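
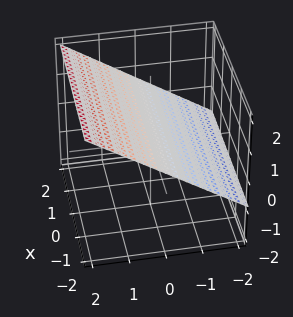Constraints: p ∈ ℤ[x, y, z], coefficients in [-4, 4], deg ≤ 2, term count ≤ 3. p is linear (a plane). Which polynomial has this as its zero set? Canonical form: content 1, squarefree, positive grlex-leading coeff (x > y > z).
2*y - 3*z + 2

First, deg p = 1.
Next, checking where it meets the axes: one y-axis crossing is at y = -1; it misses every integer gridline on the x-axis.
Finally, assembling these constraints gives the stated polynomial.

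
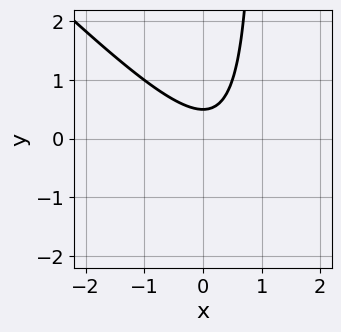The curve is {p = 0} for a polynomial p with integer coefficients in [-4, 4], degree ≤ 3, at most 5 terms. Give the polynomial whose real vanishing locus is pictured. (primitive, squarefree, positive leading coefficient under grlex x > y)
2*x^2 + 2*x*y - x - 2*y + 1

deg p = 2.
Observable constraints: the curve avoids every integer x-axis point in the box.
Assembling these constraints gives the stated polynomial.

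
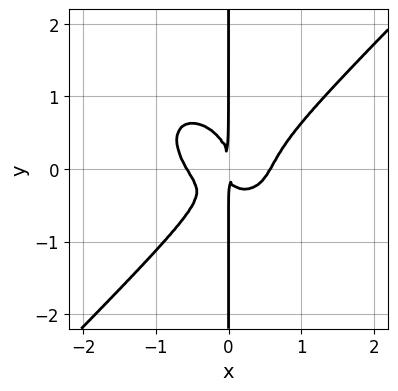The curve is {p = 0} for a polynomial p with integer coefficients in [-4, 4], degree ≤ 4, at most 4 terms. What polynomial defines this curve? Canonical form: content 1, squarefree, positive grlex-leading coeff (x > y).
3*x^4 - 3*x*y^3 - 2*x^2*y - x^2

deg p = 4. No degree-3 curve has this shape.
From the axis intercepts and sections: the visible y-axis segment lies entirely on the curve.
Matching integer coefficients to the picture gives p.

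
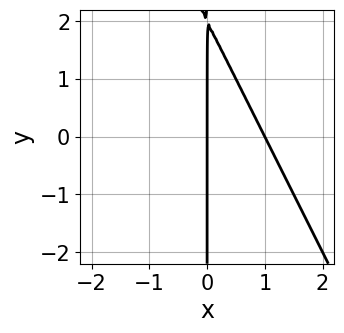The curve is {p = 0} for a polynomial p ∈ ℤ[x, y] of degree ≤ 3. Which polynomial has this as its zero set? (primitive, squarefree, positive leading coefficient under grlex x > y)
2*x^2 + x*y - 2*x

deg p = 2. A generic line meets the curve in up to 2 points.
From the axis intercepts and sections: the x-axis gridline crossings are at x ∈ {0, 1}; every point of the y-axis in the box is on the curve.
Together with the visible shape, these determine p as stated.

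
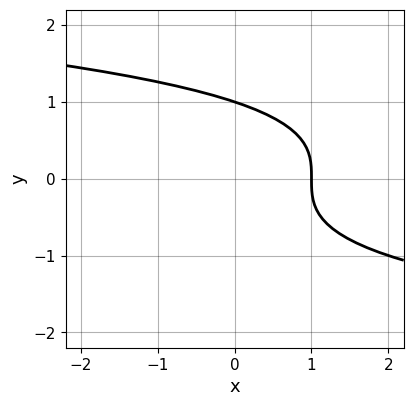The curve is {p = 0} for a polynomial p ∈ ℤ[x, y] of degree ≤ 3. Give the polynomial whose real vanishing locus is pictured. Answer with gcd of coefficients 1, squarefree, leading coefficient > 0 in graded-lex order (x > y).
(a) Degree: the shape is more complex than any degree-2 curve, so deg p = 3.
(b) Observable constraints: it meets the y-axis at y = 1 (among the integer gridlines); it crosses the x-axis at the gridline x = 1.
(c) Putting this together gives p.

y^3 + x - 1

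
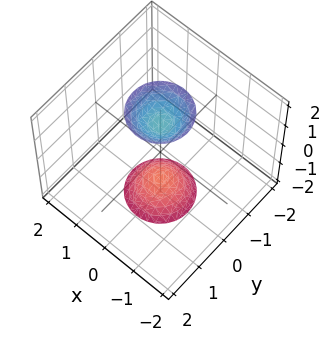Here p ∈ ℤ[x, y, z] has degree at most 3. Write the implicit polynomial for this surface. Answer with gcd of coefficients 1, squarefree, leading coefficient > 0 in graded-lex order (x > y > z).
3*x^2 + 3*y^2 - z^2 + 2

1. The picture has 2 separate pieces.
2. deg p = 2.
3. Symmetries: it's symmetric under z → −z, forcing even powers of z; rotational symmetry about the z-axis ⇒ p depends on x, y only through x² + y².
4. Checking where it meets the axes: it misses every integer gridline on the y-axis; the surface avoids every integer x-axis point in the box; a circular section at z = 2 has radius between 0 and 1.
5. The integer polynomial consistent with all of this is the stated p.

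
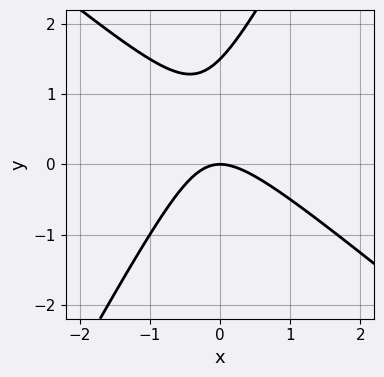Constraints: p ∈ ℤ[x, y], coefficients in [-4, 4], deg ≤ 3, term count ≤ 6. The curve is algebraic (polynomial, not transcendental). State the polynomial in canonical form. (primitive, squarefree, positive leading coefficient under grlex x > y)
First, deg p = 2. The shape is more complex than any degree-1 curve.
Next, observable constraints: it meets the y-axis at y = 0 (among the integer gridlines); one x-axis crossing is at x = 0.
Finally, these observations pin down the coefficients.

3*x^2 + 2*x*y - 2*y^2 + 3*y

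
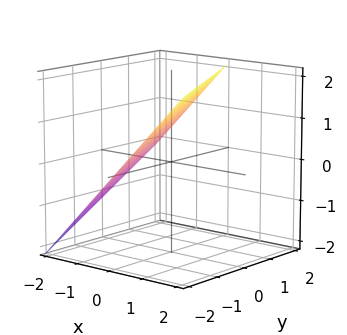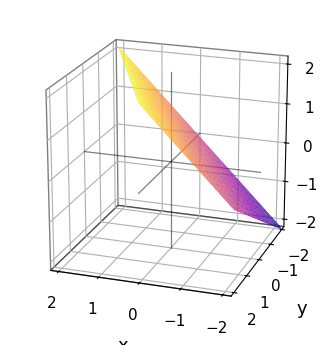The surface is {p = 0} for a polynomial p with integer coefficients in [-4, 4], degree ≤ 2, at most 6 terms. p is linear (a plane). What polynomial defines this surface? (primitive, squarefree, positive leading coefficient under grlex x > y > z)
2*x + y - 2*z + 2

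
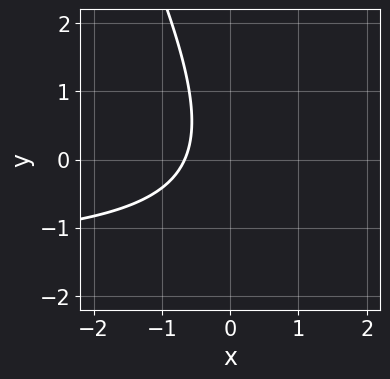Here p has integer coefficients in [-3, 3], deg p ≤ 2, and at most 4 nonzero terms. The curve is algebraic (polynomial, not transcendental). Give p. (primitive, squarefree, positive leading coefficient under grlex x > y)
2*x*y + y^2 + 3*x + 2

First, deg p = 2.
Then, checking where it meets the axes: no y-intercept at any integer in the box.
Finally, putting this together gives p.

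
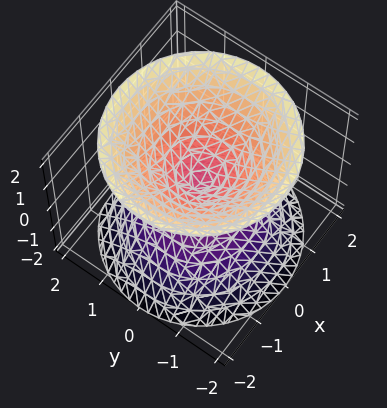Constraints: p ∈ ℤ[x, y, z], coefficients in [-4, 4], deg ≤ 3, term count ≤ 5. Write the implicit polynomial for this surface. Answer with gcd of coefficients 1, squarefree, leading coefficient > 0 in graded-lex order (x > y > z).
(a) I count 2 distinct pieces. Treating them together as one polynomial.
(b) Degree: a double cone through the origin; a quadric, so deg p = 2.
(c) Symmetries: it's symmetric under z → −z, forcing even powers of z; every cross-section ⟂ z is a circle, so x, y appear only via x² + y².
(d) Reading off the gridlines: a circular section at z = 1 has radius exactly 1; it crosses the y-axis at the gridline y = 0; one x-axis crossing is at x = 0; one z-axis crossing is at z = 0.
(e) Solving for integer coefficients yields p as stated.

x^2 + y^2 - z^2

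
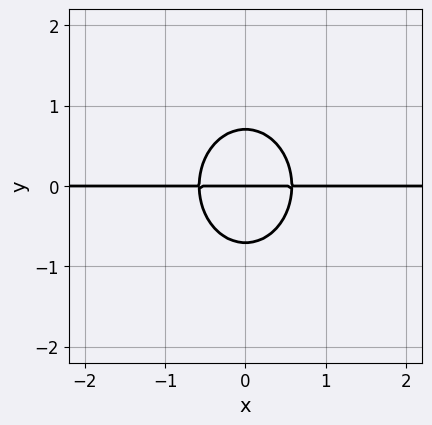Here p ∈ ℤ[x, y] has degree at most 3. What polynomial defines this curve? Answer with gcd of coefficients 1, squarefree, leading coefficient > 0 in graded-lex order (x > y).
3*x^2*y + 2*y^3 - y

1. Degree: the shape is more complex than any degree-2 curve, so deg p = 3.
2. Symmetries: the x ↦ −x reflection is a symmetry, so x appears only in even powers.
3. Against the integer gridlines: it meets the y-axis at y = 0 (among the integer gridlines); the visible x-axis segment lies entirely on the curve.
4. Fitting integer coefficients to these (and the overall shape) gives p.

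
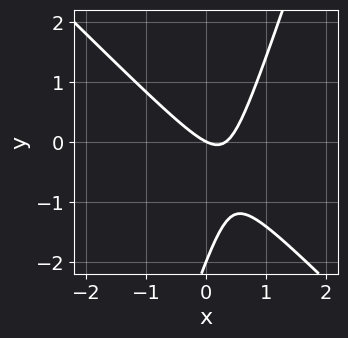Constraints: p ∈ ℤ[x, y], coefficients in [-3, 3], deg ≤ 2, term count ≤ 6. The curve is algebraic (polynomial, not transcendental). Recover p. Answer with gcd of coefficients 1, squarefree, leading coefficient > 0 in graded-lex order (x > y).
1. Degree: the shape is more complex than any degree-1 curve, so deg p = 2.
2. Observable constraints: the y-axis gridline crossings are at y ∈ {-2, 0}; it crosses the x-axis at the gridline x = 0.
3. The integer polynomial consistent with all of this is the stated p.

3*x^2 + 2*x*y - y^2 - x - 2*y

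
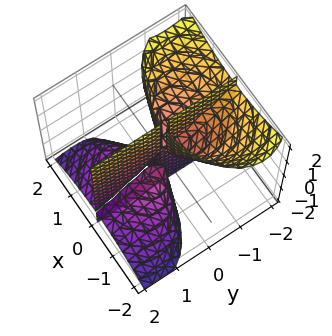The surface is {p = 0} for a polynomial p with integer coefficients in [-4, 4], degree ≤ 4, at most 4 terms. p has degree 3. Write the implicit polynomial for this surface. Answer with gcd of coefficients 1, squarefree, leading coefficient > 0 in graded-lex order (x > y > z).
x^3 + 2*x*y^2 + 3*x*y*z

The picture has 3 separate pieces.
The degree is 3 — the shape is more complex than any degree-2 surface.
Observable constraints: every point of the z-axis in the box is on the surface; every point of the y-axis in the box is on the surface; one x-axis crossing is at x = 0.
Together with the visible shape, these determine p as stated.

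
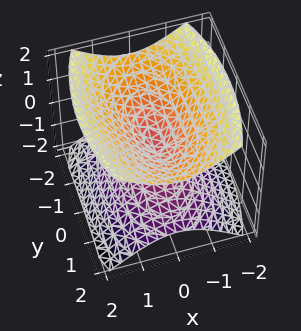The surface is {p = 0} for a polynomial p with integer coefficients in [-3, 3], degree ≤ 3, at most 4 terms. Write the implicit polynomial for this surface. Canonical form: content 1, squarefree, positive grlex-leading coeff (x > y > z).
3*x^2 + y^2 - 3*z^2

1. I count 2 distinct pieces. Treating them together as one polynomial.
2. The degree is 2 — a double cone through the origin; a quadric.
3. Symmetries: mirror symmetry x ↦ −x ⇒ only even powers of x; it's symmetric under z → −z, forcing even powers of z; it's symmetric under y → −y, forcing even powers of y.
4. From the visible intercepts: one z-axis crossing is at z = 0; it meets the y-axis at y = 0 (among the integer gridlines); one x-axis crossing is at x = 0.
5. Putting this together gives p.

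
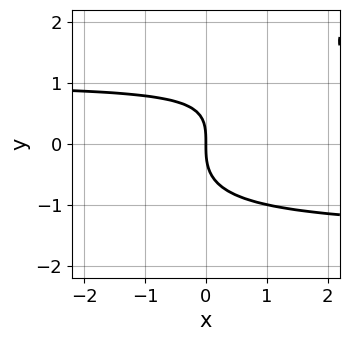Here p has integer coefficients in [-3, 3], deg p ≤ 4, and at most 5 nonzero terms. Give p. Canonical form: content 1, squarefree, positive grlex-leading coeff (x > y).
(a) Degree: no degree-2 curve has this shape, so deg p = 3.
(b) From the axis intercepts and sections: it crosses the y-axis at the gridline y = 0; one x-axis crossing is at x = 0.
(c) Fitting integer coefficients to these (and the overall shape) gives p.

2*x*y^2 - 2*y^3 + x*y - 3*x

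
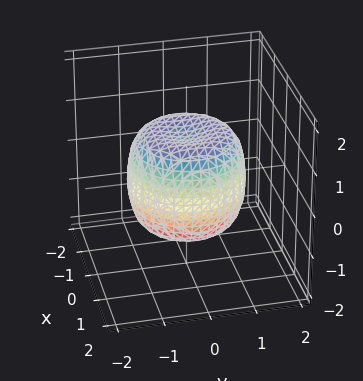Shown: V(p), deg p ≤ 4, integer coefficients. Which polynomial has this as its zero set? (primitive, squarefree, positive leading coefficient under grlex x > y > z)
Degree: the shape is more complex than any degree-3 surface, so deg p = 4.
Symmetry: the surface is invariant under rotation about z: p = q(x² + y², z).
Reading off the gridlines: a circular section at z = -1 has radius exactly 1; the z-axis gridline crossings are at z ∈ {-1, 1}.
Matching integer coefficients to the picture gives p.

x^4 + 2*x^2*y^2 + y^4 - x^2 - y^2 + z^2 - 1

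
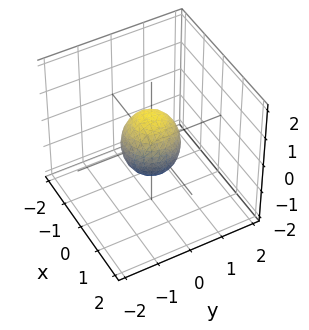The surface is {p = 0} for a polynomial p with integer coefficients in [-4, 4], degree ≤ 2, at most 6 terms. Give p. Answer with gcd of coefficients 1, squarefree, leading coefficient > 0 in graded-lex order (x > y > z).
(a) Degree: a generic line meets the surface in up to 2 points, so deg p = 2.
(b) Symmetry: every cross-section ⟂ z is a circle, so x, y appear only via x² + y².
(c) From the visible intercepts: a circular section at z = 0 has radius between 0 and 1; the z-axis gridline crossings are at z ∈ {-1, 1}.
(d) Solving for integer coefficients yields p as stated.

3*x^2 + 3*y^2 + 2*z^2 - 2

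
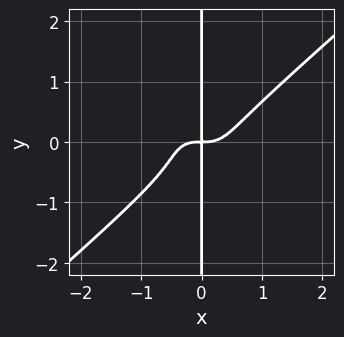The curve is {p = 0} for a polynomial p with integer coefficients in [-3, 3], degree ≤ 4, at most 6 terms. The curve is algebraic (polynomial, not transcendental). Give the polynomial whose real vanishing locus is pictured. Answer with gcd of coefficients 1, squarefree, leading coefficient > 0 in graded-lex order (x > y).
(a) deg p = 4. A generic line meets the curve in up to 4 points.
(b) Against the integer gridlines: the visible y-axis segment lies entirely on the curve.
(c) Fitting integer coefficients to these (and the overall shape) gives p.

2*x^4 - 3*x*y^3 - x*y^2 - x*y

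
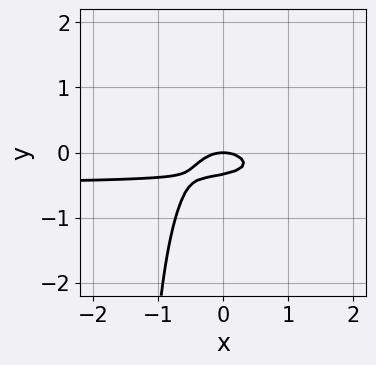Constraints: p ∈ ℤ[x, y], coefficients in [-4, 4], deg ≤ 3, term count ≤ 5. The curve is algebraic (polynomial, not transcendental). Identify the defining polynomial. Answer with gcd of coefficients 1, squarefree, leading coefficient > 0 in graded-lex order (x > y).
2*x^2*y + 2*x*y^2 + x^2 + 3*y^2 + y

The degree is 3 — the shape is more complex than any degree-2 curve.
Against the integer gridlines: it crosses the y-axis at the gridline y = 0; it crosses the x-axis at the gridline x = 0.
Putting this together gives p.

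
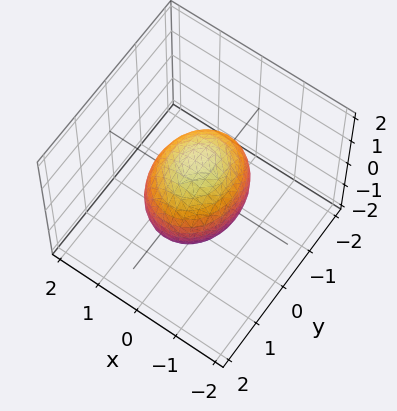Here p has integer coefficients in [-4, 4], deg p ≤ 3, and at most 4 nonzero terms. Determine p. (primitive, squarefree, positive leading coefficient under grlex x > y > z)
deg p = 2. Bounded and convex; a quadric.
Symmetries: the x ↦ −x reflection is a symmetry, so x appears only in even powers; it's symmetric under z → −z, forcing even powers of z; mirror symmetry y ↦ −y ⇒ only even powers of y.
From the axis intercepts and sections: the x-axis gridline crossings are at x ∈ {-1, 1}.
Assembling these constraints gives the stated polynomial.

3*x^2 + 2*y^2 + 2*z^2 - 3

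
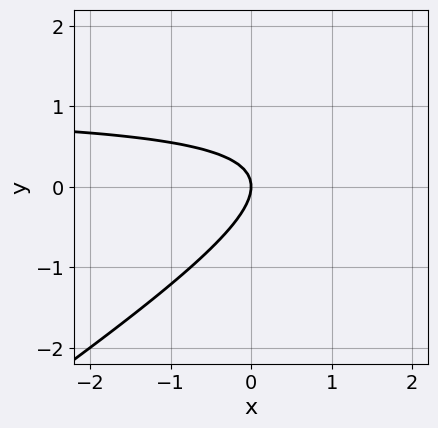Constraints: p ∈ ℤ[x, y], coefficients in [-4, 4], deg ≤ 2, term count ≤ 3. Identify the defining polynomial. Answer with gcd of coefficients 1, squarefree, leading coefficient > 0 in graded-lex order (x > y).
1. Degree: a generic line meets the curve in up to 2 points, so deg p = 2.
2. From the visible intercepts: one x-axis crossing is at x = 0; one y-axis crossing is at y = 0.
3. Together with the visible shape, these determine p as stated.

2*x*y - 3*y^2 - 2*x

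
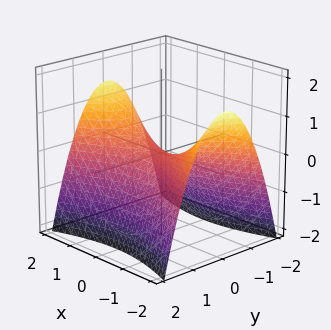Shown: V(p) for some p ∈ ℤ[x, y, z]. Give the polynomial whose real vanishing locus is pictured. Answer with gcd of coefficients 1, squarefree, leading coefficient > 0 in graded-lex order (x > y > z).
Degree: a saddle surface; a quadric, so deg p = 2.
Symmetries: the y ↦ −y reflection is a symmetry, so y appears only in even powers; it's symmetric under x → −x, forcing even powers of x.
Observable constraints: it meets the y-axis at y = 0 (among the integer gridlines); one z-axis crossing is at z = 0; one x-axis crossing is at x = 0.
The integer polynomial consistent with all of this is the stated p.

x^2 - 3*y^2 - 3*z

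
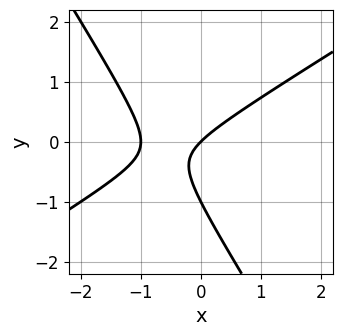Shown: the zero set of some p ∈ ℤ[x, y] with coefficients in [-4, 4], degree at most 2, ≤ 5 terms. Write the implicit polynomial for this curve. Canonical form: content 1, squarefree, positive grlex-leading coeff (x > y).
x^2 - x*y - y^2 + x - y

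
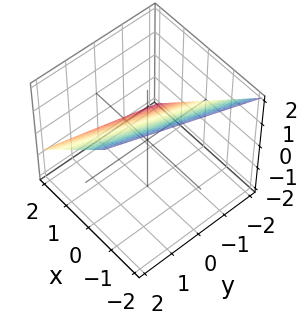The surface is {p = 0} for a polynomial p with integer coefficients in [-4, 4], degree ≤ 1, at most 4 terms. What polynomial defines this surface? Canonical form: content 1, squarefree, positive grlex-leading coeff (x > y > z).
1. The degree is 1 — the surface is flat (a plane).
2. Checking where it meets the axes: it meets the y-axis at y = -2 (among the integer gridlines).
3. Putting this together gives p.

3*x - y + 3*z - 2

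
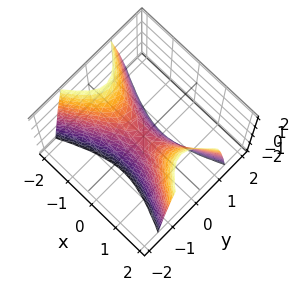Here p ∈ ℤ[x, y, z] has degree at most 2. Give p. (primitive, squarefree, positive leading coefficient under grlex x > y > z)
1. deg p = 2. A saddle surface; a quadric.
2. Symmetries: mirror symmetry x ↦ −x ⇒ only even powers of x; mirror symmetry y ↦ −y ⇒ only even powers of y.
3. From the axis intercepts and sections: it crosses the y-axis at the gridline y = 0; one x-axis crossing is at x = 0.
4. These observations pin down the coefficients.

x^2 - 3*y^2 - z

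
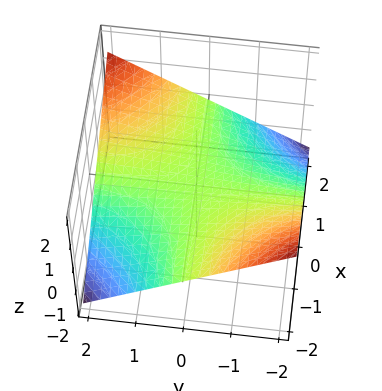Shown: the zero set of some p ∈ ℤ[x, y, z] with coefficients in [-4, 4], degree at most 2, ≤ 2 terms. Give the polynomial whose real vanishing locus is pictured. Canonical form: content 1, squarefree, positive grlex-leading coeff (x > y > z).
1. Degree: a saddle surface; a quadric, so deg p = 2.
2. Observable constraints: it meets the z-axis at z = 0 (among the integer gridlines); every point of the x-axis in the box is on the surface.
3. Fitting integer coefficients to these (and the overall shape) gives p. Check: (0, 1, 0) on the y-axis lies on the surface, and p(0, 1, 0) = 0. ✓

x*y - 3*z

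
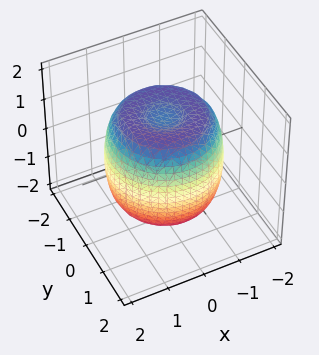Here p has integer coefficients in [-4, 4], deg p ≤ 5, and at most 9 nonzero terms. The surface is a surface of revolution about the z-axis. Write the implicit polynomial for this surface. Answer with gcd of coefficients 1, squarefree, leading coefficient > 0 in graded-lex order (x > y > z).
First, deg p = 4.
Then, symmetries: every cross-section ⟂ z is a circle, so x, y appear only via x² + y².
Then, reading off the gridlines: a circular section at z = -1 has radius between 1 and 2.
Finally, solving for integer coefficients yields p as stated.

2*x^4 + 4*x^2*y^2 + 2*y^4 - 3*x^2 - 3*y^2 + 2*z^2 - 3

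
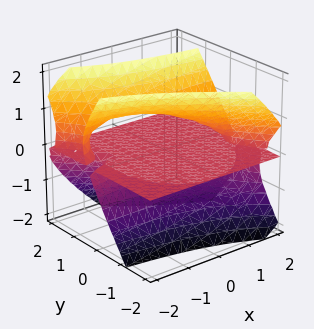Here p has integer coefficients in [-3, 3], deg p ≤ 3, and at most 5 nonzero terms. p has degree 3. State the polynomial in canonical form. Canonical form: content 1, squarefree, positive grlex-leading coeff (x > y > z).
3*x*y*z - x*z^2 + 3*y^2*z - 2*z^3 + 2*z

Degree: a generic line meets the surface in up to 3 points, so deg p = 3.
Against the integer gridlines: the visible x-axis segment lies entirely on the surface; the visible y-axis segment lies entirely on the surface; among the integer gridlines, it crosses the z-axis at z ∈ {-1, 0, 1}.
Together with the visible shape, these determine p as stated.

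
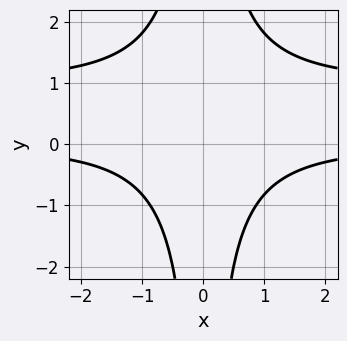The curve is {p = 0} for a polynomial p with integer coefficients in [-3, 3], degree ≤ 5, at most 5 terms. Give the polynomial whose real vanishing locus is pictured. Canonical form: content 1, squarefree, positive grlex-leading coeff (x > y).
2*x^2*y^2 - 2*x^2*y - 3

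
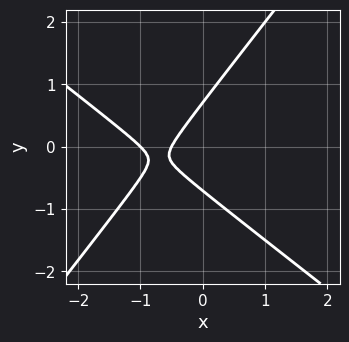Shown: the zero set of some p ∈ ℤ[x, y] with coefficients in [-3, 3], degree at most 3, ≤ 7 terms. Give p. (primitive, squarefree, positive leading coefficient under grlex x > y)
2*x^2 + x*y - 2*y^2 + 3*x + 1

First, degree: a generic line meets the curve in up to 2 points, so deg p = 2.
Next, from the visible intercepts: one x-axis crossing is at x = -1.
Finally, matching integer coefficients to the picture gives p.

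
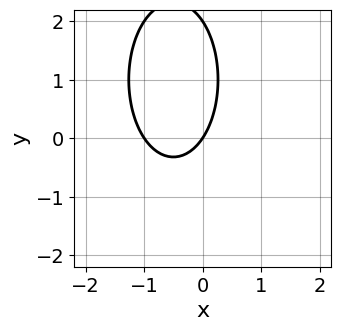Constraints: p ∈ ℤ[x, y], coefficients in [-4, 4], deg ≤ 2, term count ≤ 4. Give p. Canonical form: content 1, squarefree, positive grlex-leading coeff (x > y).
1. Degree: a generic line meets the curve in up to 2 points, so deg p = 2.
2. Against the integer gridlines: among the integer gridlines, it crosses the y-axis at y ∈ {0, 2}; the x-axis gridline crossings are at x ∈ {-1, 0}.
3. Solving for integer coefficients yields p as stated.

3*x^2 + y^2 + 3*x - 2*y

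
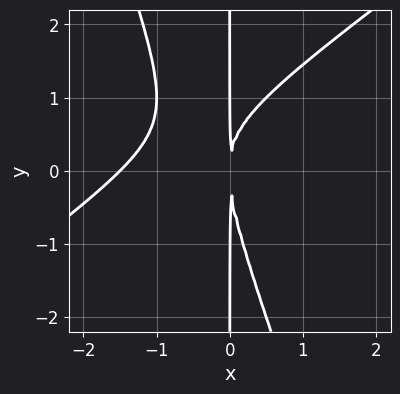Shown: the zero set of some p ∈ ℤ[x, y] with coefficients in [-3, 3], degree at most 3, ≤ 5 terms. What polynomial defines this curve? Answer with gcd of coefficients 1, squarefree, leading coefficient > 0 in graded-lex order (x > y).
2*x^3 - 2*x^2*y - x*y^2 + 3*x^2

1. deg p = 3.
2. From the visible intercepts: the visible y-axis segment lies entirely on the curve.
3. These observations pin down the coefficients.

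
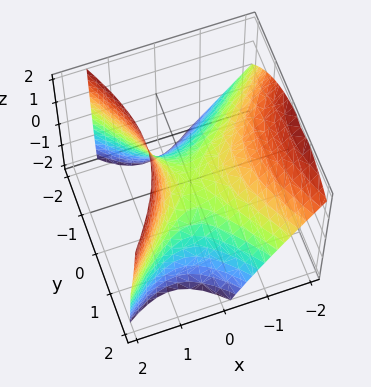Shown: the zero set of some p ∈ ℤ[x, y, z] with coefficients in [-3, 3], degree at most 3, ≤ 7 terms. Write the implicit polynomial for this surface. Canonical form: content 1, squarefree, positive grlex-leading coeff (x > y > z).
3*x^2 - x*y + 2*x*z - 2*y^2 - 3*z

First, degree: a generic line meets the surface in up to 2 points, so deg p = 2.
Next, observable constraints: it crosses the z-axis at the gridline z = 0; one x-axis crossing is at x = 0; it meets the y-axis at y = 0 (among the integer gridlines).
Finally, together with the visible shape, these determine p as stated.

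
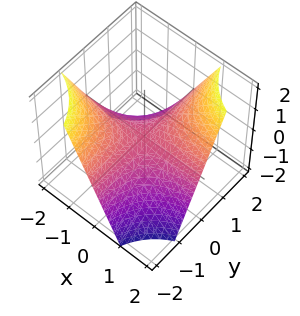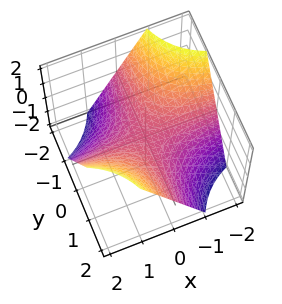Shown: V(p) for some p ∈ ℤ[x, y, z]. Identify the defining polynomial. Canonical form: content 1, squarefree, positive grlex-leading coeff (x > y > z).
First, degree: a hyperbolic paraboloid; a quadric, so deg p = 2.
Then, reading off the gridlines: the visible x-axis segment lies entirely on the surface; every point of the y-axis in the box is on the surface; one z-axis crossing is at z = 0.
Finally, putting this together gives p.

x*y - z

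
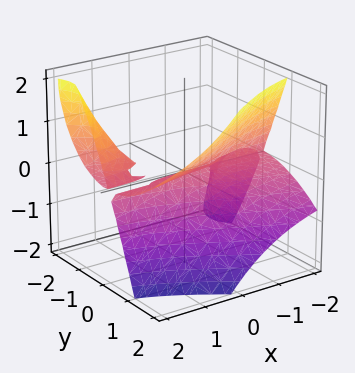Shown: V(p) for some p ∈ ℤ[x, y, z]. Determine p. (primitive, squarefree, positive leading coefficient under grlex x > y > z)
The picture has 3 separate pieces. Treating them together as one polynomial.
Degree: no degree-2 surface has this shape, so deg p = 3.
Checking where it meets the axes: it crosses the z-axis at the gridline z = 0; every point of the x-axis in the box is on the surface.
Putting this together gives p.

2*x*y*z - y^3 + 2*z^2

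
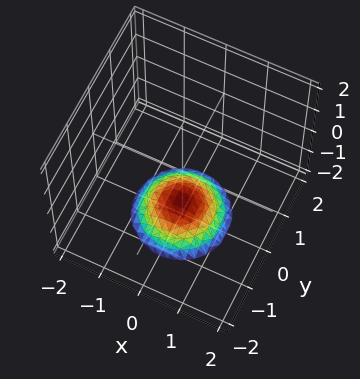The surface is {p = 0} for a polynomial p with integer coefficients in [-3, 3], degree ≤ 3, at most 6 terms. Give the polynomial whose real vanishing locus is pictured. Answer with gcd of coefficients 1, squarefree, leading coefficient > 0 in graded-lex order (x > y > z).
1. The degree is 2 — a generic line meets the surface in up to 2 points.
2. Symmetry: the z-axis is an axis of rotation, so x and y enter only as x² + y².
3. From the axis intercepts and sections: the surface avoids every integer x-axis point in the box; it misses every integer gridline on the y-axis; a circular section at z = -2 has radius exactly 1.
4. Solving for integer coefficients yields p as stated.

x^2 + y^2 + 2*z + 3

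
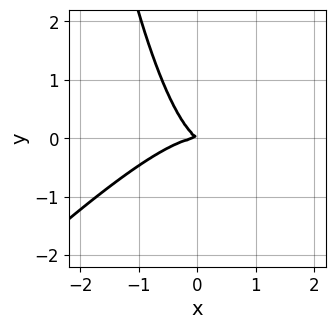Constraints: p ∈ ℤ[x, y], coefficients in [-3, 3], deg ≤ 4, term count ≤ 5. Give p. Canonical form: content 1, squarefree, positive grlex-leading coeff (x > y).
(a) The degree is 3 — a generic line meets the curve in up to 3 points.
(b) From the axis intercepts and sections: it meets the x-axis at x = 0 (among the integer gridlines); it meets the y-axis at y = 0 (among the integer gridlines).
(c) Assembling these constraints gives the stated polynomial.

3*x^3 - 3*x^2*y + 2*x*y + 3*y^2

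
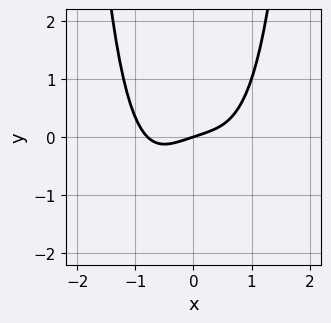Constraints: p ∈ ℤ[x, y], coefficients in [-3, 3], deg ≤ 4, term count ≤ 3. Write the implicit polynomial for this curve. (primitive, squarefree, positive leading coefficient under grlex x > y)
(a) deg p = 4.
(b) Reading off the gridlines: it meets the y-axis at y = 0 (among the integer gridlines); it meets the x-axis at x = 0 (among the integer gridlines).
(c) These observations pin down the coefficients.

2*x^4 + x - 3*y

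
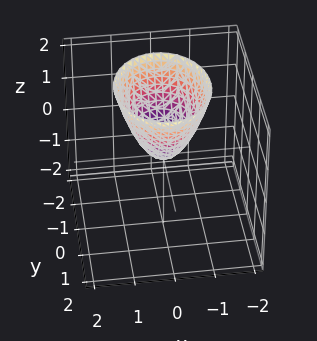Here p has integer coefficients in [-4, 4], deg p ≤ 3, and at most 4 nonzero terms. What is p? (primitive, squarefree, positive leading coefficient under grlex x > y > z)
3*x^2 + 2*y^2 - 2*z

First, the degree is 2 — a paraboloid; a quadric.
Next, symmetries: mirror symmetry y ↦ −y ⇒ only even powers of y; it's symmetric under x → −x, forcing even powers of x.
Then, from the visible intercepts: one z-axis crossing is at z = 0; one y-axis crossing is at y = 0; it meets the x-axis at x = 0 (among the integer gridlines).
Finally, these observations pin down the coefficients.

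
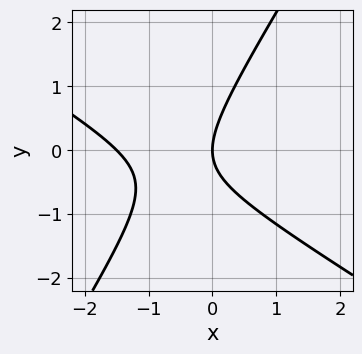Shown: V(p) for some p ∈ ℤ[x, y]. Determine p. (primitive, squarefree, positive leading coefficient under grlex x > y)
2*x^2 + 2*x*y - 2*y^2 + 3*x

First, deg p = 2.
Then, observable constraints: it meets the y-axis at y = 0 (among the integer gridlines); it crosses the x-axis at the gridline x = 0.
Finally, these observations pin down the coefficients.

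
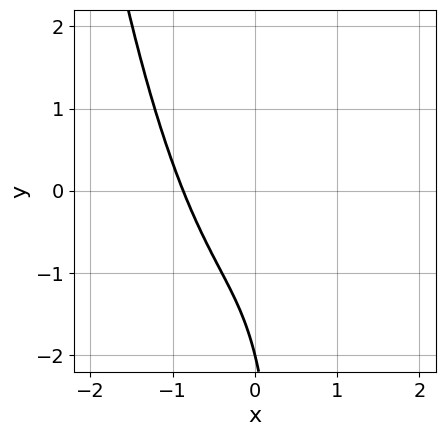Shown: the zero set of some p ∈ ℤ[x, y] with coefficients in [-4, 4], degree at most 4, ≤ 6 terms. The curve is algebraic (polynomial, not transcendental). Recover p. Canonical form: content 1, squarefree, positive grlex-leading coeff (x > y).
(a) Degree: a generic line meets the curve in up to 3 points, so deg p = 3.
(b) Against the integer gridlines: it meets the y-axis at y = -2 (among the integer gridlines).
(c) Solving for integer coefficients yields p as stated.

3*x^3 - 2*x*y + y + 2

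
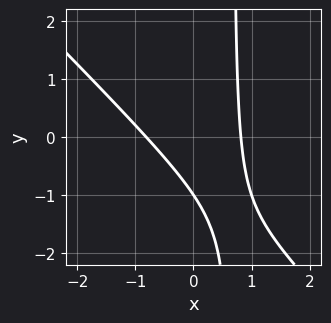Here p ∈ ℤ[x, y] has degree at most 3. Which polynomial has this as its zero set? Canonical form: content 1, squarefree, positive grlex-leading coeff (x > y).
3*x^2 + 3*x*y - 2*y - 2

The degree is 2 — no degree-1 curve has this shape.
From the visible intercepts: it crosses the y-axis at the gridline y = -1.
Assembling these constraints gives the stated polynomial.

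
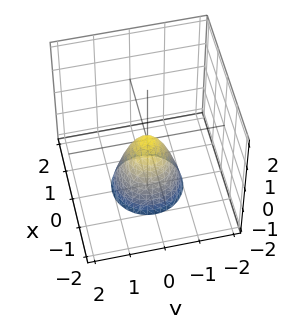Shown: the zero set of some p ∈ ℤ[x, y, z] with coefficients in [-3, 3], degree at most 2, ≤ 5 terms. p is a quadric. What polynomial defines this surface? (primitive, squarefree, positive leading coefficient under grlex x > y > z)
2*x^2 + 2*y^2 + z

First, the degree is 2 — a single bowl opening along one axis; a quadric.
Next, by symmetry, the z-axis is an axis of rotation, so x and y enter only as x² + y².
Next, from the visible intercepts: it crosses the y-axis at the gridline y = 0; one x-axis crossing is at x = 0; a circular section at z = -1 has radius between 0 and 1.
Finally, assembling these constraints gives the stated polynomial.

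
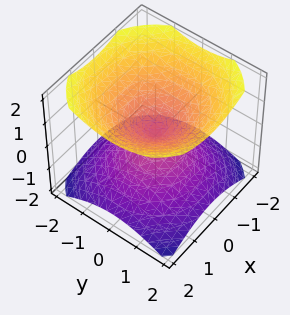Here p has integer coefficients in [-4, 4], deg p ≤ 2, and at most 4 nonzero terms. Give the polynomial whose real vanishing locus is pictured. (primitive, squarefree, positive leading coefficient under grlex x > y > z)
I count 2 distinct pieces. They look like related sheets of one shape, so recover p as a whole.
Degree: a double cone through the origin; a quadric, so deg p = 2.
Symmetries: the z ↦ −z reflection is a symmetry, so z appears only in even powers; rotational symmetry about the z-axis ⇒ p depends on x, y only through x² + y².
Observable constraints: it meets the z-axis at z = 0 (among the integer gridlines); it crosses the x-axis at the gridline x = 0; one y-axis crossing is at y = 0.
These observations pin down the coefficients.

2*x^2 + 2*y^2 - 3*z^2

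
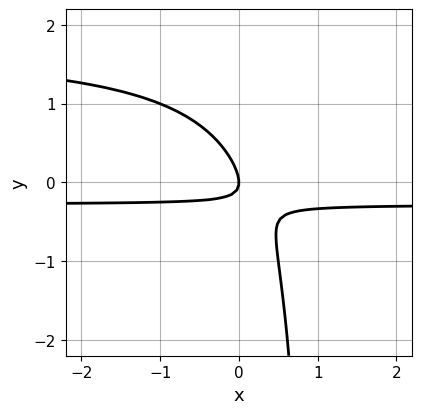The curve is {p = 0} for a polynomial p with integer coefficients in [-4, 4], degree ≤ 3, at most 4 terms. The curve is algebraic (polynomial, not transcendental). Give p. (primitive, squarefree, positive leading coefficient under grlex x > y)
2*x*y^2 - 3*x*y - 2*y^2 - x

The degree is 3 — the shape is more complex than any degree-2 curve.
Checking where it meets the axes: one x-axis crossing is at x = 0; it meets the y-axis at y = 0 (among the integer gridlines).
Putting this together gives p.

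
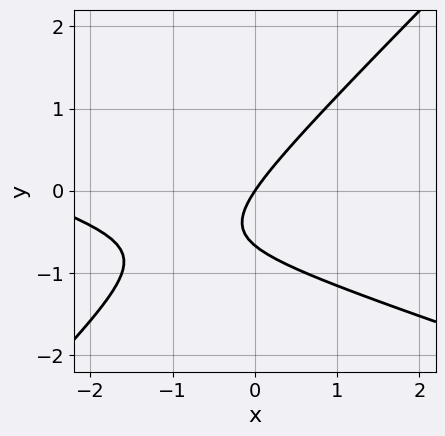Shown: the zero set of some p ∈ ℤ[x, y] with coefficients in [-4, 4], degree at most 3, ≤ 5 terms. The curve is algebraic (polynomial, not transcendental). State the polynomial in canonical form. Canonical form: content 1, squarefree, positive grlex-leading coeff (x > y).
First, degree: a generic line meets the curve in up to 2 points, so deg p = 2.
Next, observable constraints: one x-axis crossing is at x = 0; one y-axis crossing is at y = 0.
Finally, together with the visible shape, these determine p as stated.

x^2 + 2*x*y - 3*y^2 + 3*x - 2*y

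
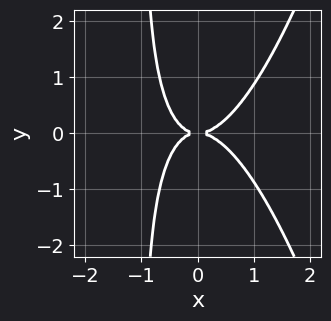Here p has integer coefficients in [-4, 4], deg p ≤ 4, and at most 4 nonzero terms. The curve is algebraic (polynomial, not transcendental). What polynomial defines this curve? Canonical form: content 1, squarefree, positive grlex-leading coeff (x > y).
3*x^4 - 2*x*y^2 - 2*y^2

1. deg p = 4. No degree-3 curve has this shape.
2. Symmetries: the y ↦ −y reflection is a symmetry, so y appears only in even powers.
3. Checking where it meets the axes: it meets the y-axis at y = 0 (among the integer gridlines); it meets the x-axis at x = 0 (among the integer gridlines).
4. Matching integer coefficients to the picture gives p.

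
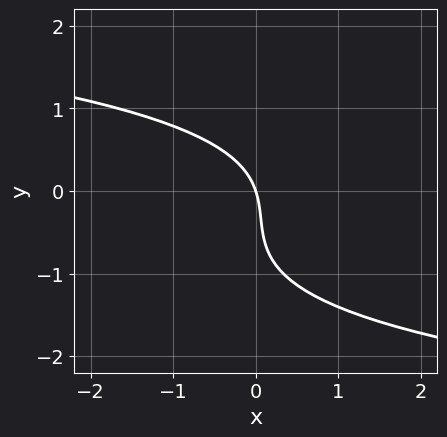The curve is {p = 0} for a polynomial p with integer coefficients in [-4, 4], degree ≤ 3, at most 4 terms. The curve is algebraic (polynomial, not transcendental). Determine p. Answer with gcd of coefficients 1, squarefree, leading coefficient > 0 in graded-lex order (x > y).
First, the degree is 3 — a generic line meets the curve in up to 3 points.
Next, checking where it meets the axes: one y-axis crossing is at y = 0; it crosses the x-axis at the gridline x = 0.
Finally, the integer polynomial consistent with all of this is the stated p.

2*y^3 + 2*y^2 + 3*x + y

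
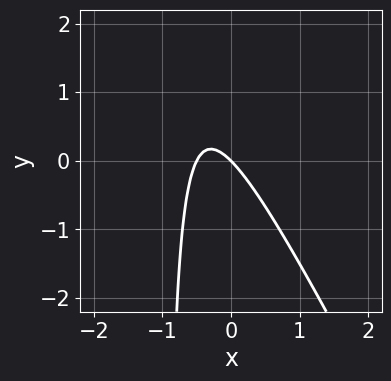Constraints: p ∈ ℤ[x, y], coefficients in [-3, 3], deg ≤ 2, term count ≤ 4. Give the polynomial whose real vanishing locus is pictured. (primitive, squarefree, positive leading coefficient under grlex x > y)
(a) Degree: the shape is more complex than any degree-1 curve, so deg p = 2.
(b) From the visible intercepts: it crosses the y-axis at the gridline y = 0; it crosses the x-axis at the gridline x = 0.
(c) Fitting integer coefficients to these (and the overall shape) gives p.

2*x^2 + x*y + x + y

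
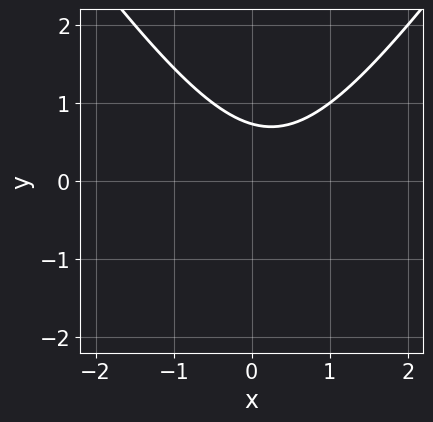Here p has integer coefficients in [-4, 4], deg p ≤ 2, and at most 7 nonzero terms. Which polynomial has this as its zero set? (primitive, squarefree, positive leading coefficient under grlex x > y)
Degree: the shape is more complex than any degree-1 curve, so deg p = 2.
From the visible intercepts: it misses every integer gridline on the x-axis.
These observations pin down the coefficients.

2*x^2 - y^2 - x - 2*y + 2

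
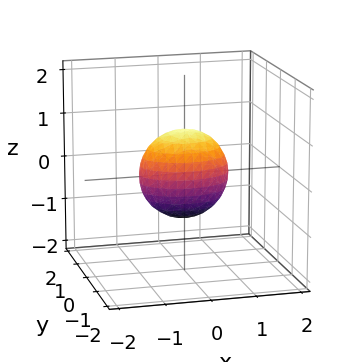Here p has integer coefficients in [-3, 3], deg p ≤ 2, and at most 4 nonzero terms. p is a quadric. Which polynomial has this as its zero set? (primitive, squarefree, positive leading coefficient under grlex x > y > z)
1. The degree is 2 — bounded and convex; a quadric.
2. Symmetries: the y ↦ −y reflection is a symmetry, so y appears only in even powers; it's symmetric under z → −z, forcing even powers of z; the x ↦ −x reflection is a symmetry, so x appears only in even powers.
3. From the visible intercepts: the x-axis gridline crossings are at x ∈ {-1, 1}; among the integer gridlines, it crosses the z-axis at z ∈ {-1, 1}.
4. Putting this together gives p.

x^2 + 2*y^2 + z^2 - 1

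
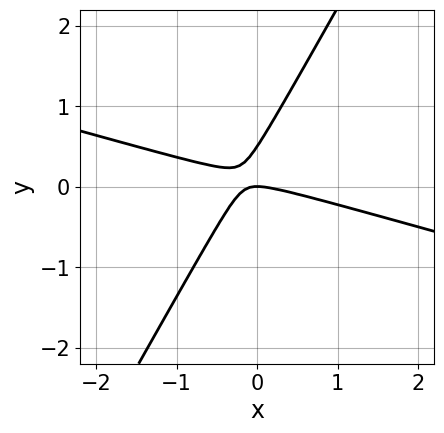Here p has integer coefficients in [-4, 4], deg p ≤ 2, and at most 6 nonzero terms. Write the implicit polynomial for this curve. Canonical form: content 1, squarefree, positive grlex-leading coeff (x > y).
x^2 + 3*x*y - 2*y^2 + y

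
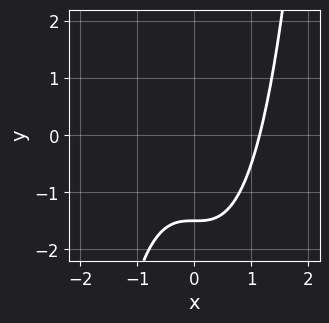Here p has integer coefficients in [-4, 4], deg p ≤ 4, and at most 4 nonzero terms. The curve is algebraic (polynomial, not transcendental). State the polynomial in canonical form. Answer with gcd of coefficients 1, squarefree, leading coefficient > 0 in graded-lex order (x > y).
2*x^3 - 2*y - 3

1. The degree is 3 — the shape is more complex than any degree-2 curve.
2. Putting this together gives p.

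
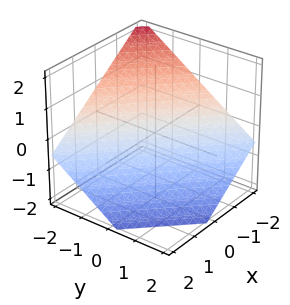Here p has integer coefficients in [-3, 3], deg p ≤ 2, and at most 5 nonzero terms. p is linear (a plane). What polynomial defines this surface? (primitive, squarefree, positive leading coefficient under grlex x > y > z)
2*x + 2*y + 3*z + 2

(a) Degree: the surface is flat (a plane), so deg p = 1.
(b) Against the integer gridlines: it meets the x-axis at x = -1 (among the integer gridlines); it meets the y-axis at y = -1 (among the integer gridlines).
(c) Together with the visible shape, these determine p as stated.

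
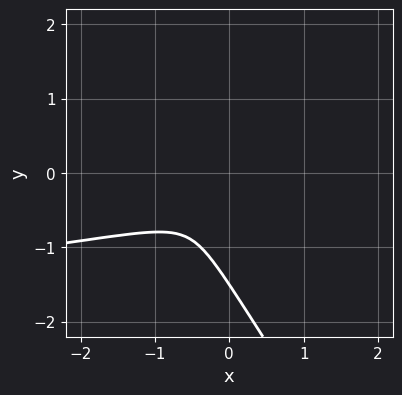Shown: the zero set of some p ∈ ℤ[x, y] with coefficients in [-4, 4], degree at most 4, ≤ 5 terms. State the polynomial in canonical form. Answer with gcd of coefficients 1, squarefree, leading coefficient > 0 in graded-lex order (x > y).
deg p = 3. A generic line meets the curve in up to 3 points.
The integer polynomial consistent with all of this is the stated p.

3*x*y^2 + 2*y^3 + x^2 + 3*y^2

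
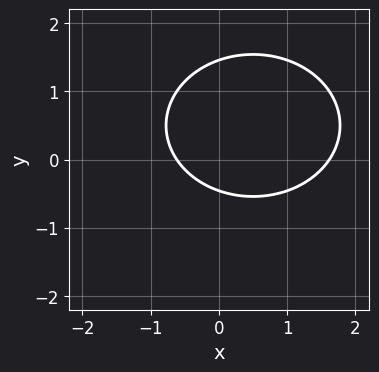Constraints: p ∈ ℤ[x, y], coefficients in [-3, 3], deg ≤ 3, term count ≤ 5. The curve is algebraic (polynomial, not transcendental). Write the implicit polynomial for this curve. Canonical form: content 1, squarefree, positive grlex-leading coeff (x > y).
2*x^2 + 3*y^2 - 2*x - 3*y - 2

The degree is 2 — the shape is more complex than any degree-1 curve.
Matching integer coefficients to the picture gives p.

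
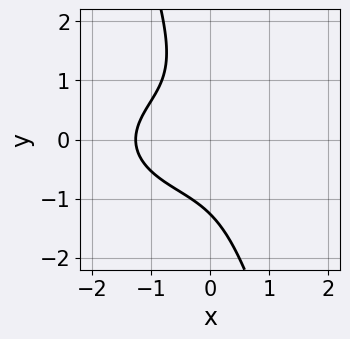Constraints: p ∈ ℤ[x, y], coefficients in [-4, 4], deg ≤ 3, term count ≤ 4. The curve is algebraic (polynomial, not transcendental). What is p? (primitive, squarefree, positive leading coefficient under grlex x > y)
x^3 + 3*x*y^2 + y^3 + 2

1. deg p = 3. No degree-2 curve has this shape.
2. Solving for integer coefficients yields p as stated.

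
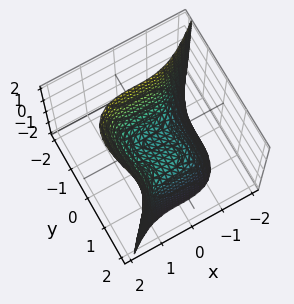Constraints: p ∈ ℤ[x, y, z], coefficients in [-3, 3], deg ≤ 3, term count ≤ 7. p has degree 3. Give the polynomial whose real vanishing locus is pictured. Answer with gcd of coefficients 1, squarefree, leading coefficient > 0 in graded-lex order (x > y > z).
2*x^3 - 2*y^3 + y^2*z + 2*y^2 - 3*z

1. Degree: the shape is more complex than any degree-2 surface, so deg p = 3.
2. Against the integer gridlines: it crosses the x-axis at the gridline x = 0; among the integer gridlines, it crosses the y-axis at y ∈ {0, 1}; one z-axis crossing is at z = 0.
3. Together with the visible shape, these determine p as stated.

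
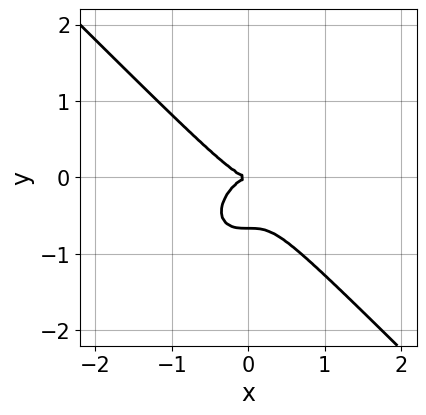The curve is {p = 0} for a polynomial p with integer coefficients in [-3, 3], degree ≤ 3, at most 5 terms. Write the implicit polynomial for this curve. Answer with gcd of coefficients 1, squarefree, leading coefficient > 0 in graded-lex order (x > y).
(a) deg p = 3.
(b) Reading off the gridlines: it meets the y-axis at y = 0 (among the integer gridlines); it meets the x-axis at x = 0 (among the integer gridlines).
(c) The integer polynomial consistent with all of this is the stated p.

3*x^3 + 3*y^3 + 2*y^2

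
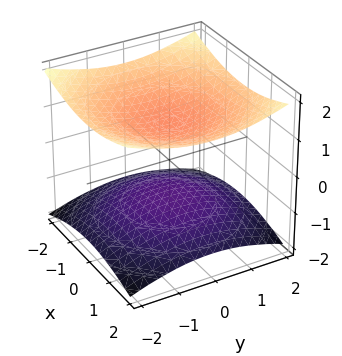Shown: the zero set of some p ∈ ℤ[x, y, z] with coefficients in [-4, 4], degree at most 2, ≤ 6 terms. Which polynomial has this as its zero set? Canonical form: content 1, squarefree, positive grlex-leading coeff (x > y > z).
(a) The picture has 2 separate pieces. Treating them together as one polynomial.
(b) The degree is 2 — two separate bowl-shaped sheets opening away from each other; a quadric.
(c) Symmetries: it's symmetric under z → −z, forcing even powers of z; the surface is invariant under rotation about z: p = q(x² + y², z).
(d) Observable constraints: no x-intercept at any integer in the box; the surface avoids every integer y-axis point in the box; among the integer gridlines, it crosses the z-axis at z ∈ {-1, 1}.
(e) Assembling these constraints gives the stated polynomial.

x^2 + y^2 - 3*z^2 + 3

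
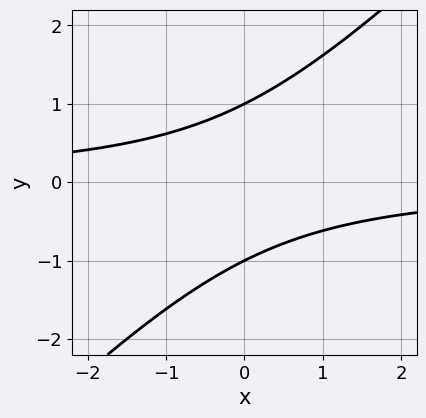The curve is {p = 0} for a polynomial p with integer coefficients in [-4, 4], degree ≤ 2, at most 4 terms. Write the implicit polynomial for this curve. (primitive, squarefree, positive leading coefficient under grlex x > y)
x*y - y^2 + 1

First, degree: a generic line meets the curve in up to 2 points, so deg p = 2.
Then, checking where it meets the axes: the y-axis gridline crossings are at y ∈ {-1, 1}; it misses every integer gridline on the x-axis.
Finally, putting this together gives p.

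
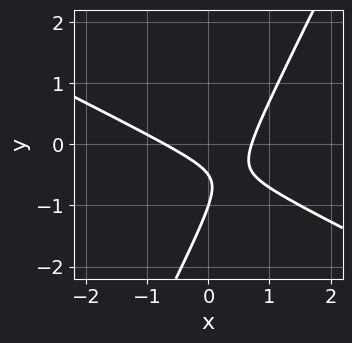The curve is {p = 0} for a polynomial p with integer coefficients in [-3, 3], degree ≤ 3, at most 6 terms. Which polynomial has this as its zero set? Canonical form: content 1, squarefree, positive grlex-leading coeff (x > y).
2*x^2 + 3*x*y - 2*y^2 - 3*y - 1

First, deg p = 2. A generic line meets the curve in up to 2 points.
Next, observable constraints: it meets the y-axis at y = -1 (among the integer gridlines).
Finally, matching integer coefficients to the picture gives p.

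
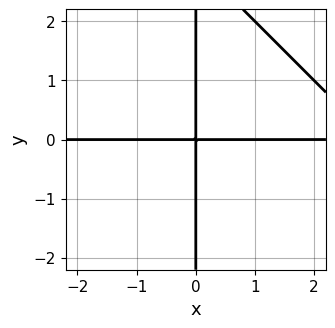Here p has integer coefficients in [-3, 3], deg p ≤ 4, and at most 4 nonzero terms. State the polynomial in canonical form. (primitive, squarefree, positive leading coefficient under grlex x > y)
x^2*y + x*y^2 - 3*x*y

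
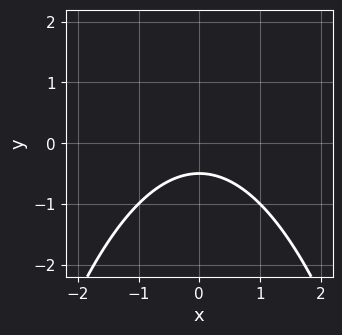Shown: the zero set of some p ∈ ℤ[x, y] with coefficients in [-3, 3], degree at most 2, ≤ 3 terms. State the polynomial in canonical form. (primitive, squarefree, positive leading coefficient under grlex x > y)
(a) deg p = 2. A generic line meets the curve in up to 2 points.
(b) Symmetries: the x ↦ −x reflection is a symmetry, so x appears only in even powers.
(c) Observable constraints: the curve avoids every integer x-axis point in the box.
(d) Solving for integer coefficients yields p as stated.

x^2 + 2*y + 1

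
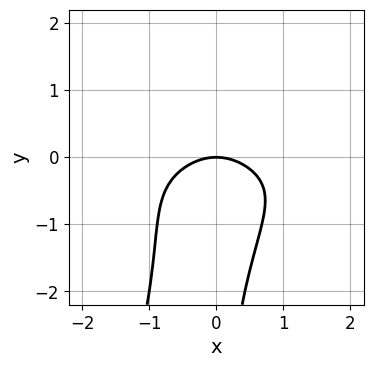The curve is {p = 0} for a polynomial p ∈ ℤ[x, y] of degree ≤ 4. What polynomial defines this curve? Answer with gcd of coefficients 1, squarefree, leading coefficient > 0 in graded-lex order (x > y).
3*x^2*y^2 - x*y^3 + 2*x^2 + 3*y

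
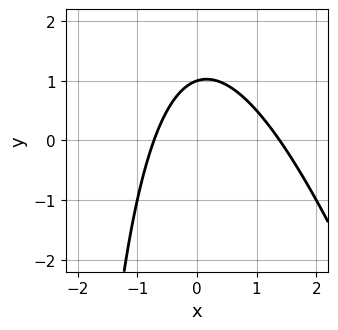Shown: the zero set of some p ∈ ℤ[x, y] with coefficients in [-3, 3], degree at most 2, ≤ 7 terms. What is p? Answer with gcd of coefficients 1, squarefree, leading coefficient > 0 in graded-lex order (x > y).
First, degree: a generic line meets the curve in up to 2 points, so deg p = 2.
Then, observable constraints: it meets the y-axis at y = 1 (among the integer gridlines).
Finally, solving for integer coefficients yields p as stated.

3*x^2 + x*y - 2*x + 3*y - 3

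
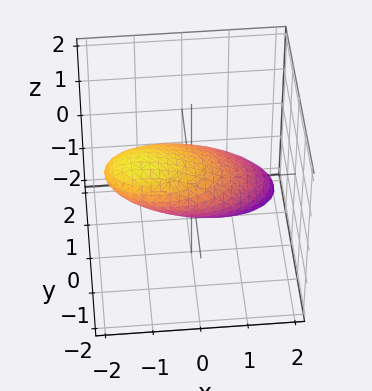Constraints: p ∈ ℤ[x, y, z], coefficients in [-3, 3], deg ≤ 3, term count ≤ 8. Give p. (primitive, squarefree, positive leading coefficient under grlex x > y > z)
x^2 + 2*x*z + 2*y^2 + 2*y*z + 3*z^2 - 2

First, deg p = 2. No degree-1 surface has this shape.
Next, against the integer gridlines: the y-axis gridline crossings are at y ∈ {-1, 1}.
Finally, these observations pin down the coefficients.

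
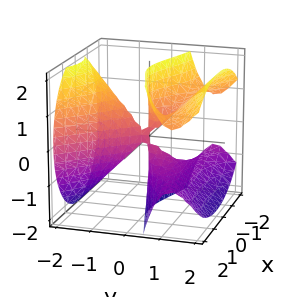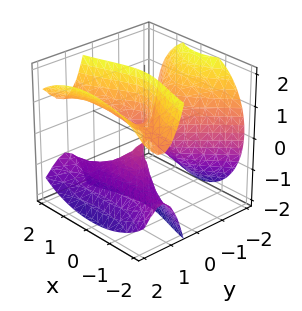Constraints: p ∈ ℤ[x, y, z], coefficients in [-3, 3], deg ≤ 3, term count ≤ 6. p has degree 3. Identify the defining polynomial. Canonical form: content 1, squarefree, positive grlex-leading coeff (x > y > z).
x^2*y - y^3 + y*z^2 - x^2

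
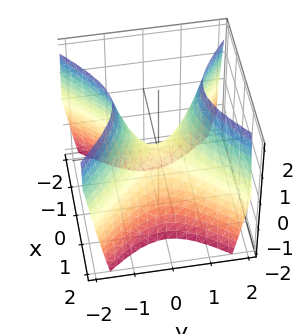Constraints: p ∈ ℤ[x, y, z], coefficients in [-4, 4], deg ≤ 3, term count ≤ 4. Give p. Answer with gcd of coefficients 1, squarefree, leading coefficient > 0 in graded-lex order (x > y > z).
First, the degree is 2 — a saddle surface; a quadric.
Then, symmetries: it's symmetric under x → −x, forcing even powers of x; the y ↦ −y reflection is a symmetry, so y appears only in even powers.
Next, checking where it meets the axes: one x-axis crossing is at x = 0; it meets the z-axis at z = 0 (among the integer gridlines).
Finally, the integer polynomial consistent with all of this is the stated p.

3*x^2 - 3*y^2 + 2*z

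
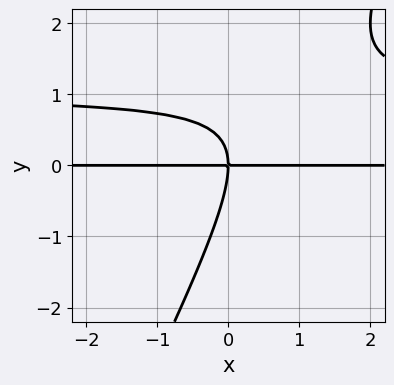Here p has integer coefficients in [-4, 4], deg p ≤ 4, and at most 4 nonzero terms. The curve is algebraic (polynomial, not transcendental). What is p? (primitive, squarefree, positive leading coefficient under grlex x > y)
2*x*y^2 - y^3 - 2*x*y

1. Degree: a generic line meets the curve in up to 3 points, so deg p = 3.
2. From the visible intercepts: the visible x-axis segment lies entirely on the curve; it meets the y-axis at y = 0 (among the integer gridlines).
3. The integer polynomial consistent with all of this is the stated p.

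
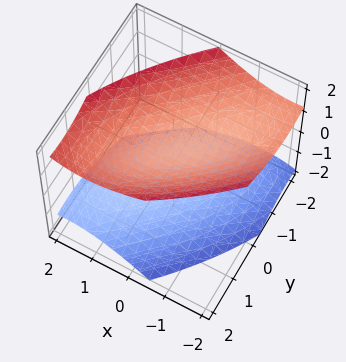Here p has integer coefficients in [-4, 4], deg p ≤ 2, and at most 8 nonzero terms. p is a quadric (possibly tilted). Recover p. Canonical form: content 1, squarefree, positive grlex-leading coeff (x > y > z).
(a) There are 2 components.
(b) The degree is 2 — a generic line meets the surface in up to 2 points.
(c) From the axis intercepts and sections: it misses every integer gridline on the y-axis; no x-intercept at any integer in the box.
(d) Putting this together gives p.

2*x^2 - 3*x*y + x*z + 2*y^2 - 3*z^2 + 2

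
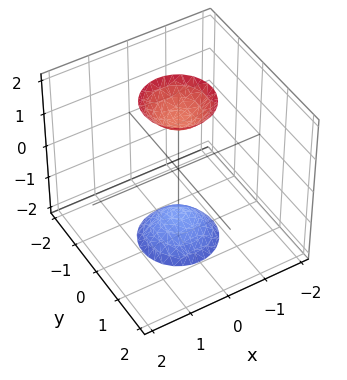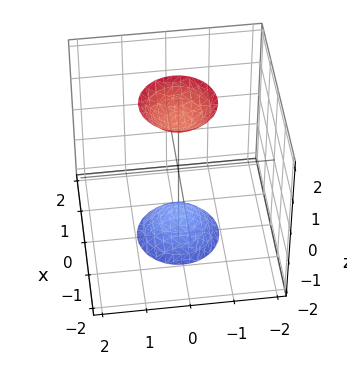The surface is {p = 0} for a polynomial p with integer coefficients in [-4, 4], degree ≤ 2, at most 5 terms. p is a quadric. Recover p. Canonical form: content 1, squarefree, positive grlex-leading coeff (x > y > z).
First, I count 2 distinct pieces. Treating them together as one polynomial.
Next, deg p = 2. Two sheets facing apart; a quadric.
Then, symmetries: the z ↦ −z reflection is a symmetry, so z appears only in even powers; rotational symmetry about the z-axis ⇒ p depends on x, y only through x² + y².
Then, reading off the gridlines: a circular section at z = 2 has radius between 0 and 1; it misses every integer gridline on the y-axis; no x-intercept at any integer in the box.
Finally, these observations pin down the coefficients.

3*x^2 + 3*y^2 - z^2 + 2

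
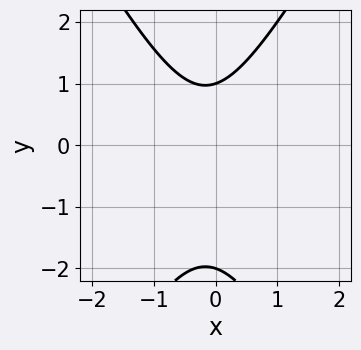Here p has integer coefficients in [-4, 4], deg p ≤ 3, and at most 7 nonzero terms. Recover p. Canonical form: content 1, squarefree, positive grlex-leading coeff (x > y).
First, the degree is 2 — a generic line meets the curve in up to 2 points.
Next, reading off the gridlines: the y-axis gridline crossings are at y ∈ {-2, 1}; no x-intercept at any integer in the box.
Finally, fitting integer coefficients to these (and the overall shape) gives p.

3*x^2 - y^2 + x - y + 2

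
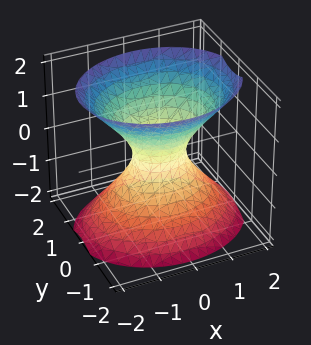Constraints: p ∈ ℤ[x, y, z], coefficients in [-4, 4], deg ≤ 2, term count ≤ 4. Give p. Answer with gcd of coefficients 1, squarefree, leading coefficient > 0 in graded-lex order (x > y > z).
1. The degree is 2 — an hourglass — one-sheet hyperboloid; a quadric.
2. Symmetries: the x ↦ −x reflection is a symmetry, so x appears only in even powers; it's symmetric under y → −y, forcing even powers of y; mirror symmetry z ↦ −z ⇒ only even powers of z.
3. From the visible intercepts: the surface avoids every integer z-axis point in the box.
4. Solving for integer coefficients yields p as stated.

2*x^2 + 3*y^2 - 2*z^2 - 1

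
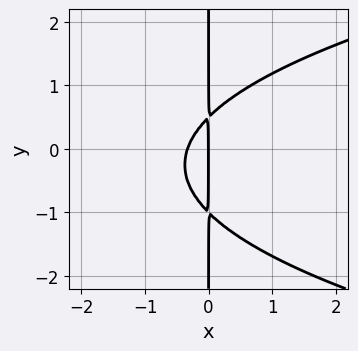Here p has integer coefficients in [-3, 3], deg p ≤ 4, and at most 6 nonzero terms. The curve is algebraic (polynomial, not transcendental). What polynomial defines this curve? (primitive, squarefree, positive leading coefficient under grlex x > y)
1. Degree: the shape is more complex than any degree-2 curve, so deg p = 3.
2. Checking where it meets the axes: every point of the y-axis in the box is on the curve; one x-axis crossing is at x = 0.
3. Matching integer coefficients to the picture gives p.

2*x*y^2 - 3*x^2 + x*y - x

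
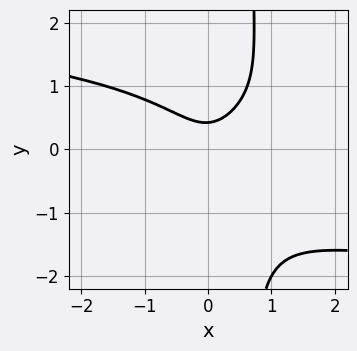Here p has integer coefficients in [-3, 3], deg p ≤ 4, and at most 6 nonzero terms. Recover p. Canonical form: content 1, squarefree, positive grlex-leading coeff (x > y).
3*x*y^3 - 2*y^3 + 3*x^2 - 2*y + 1

First, degree: the shape is more complex than any degree-3 curve, so deg p = 4.
Then, against the integer gridlines: the curve avoids every integer x-axis point in the box.
Finally, these observations pin down the coefficients.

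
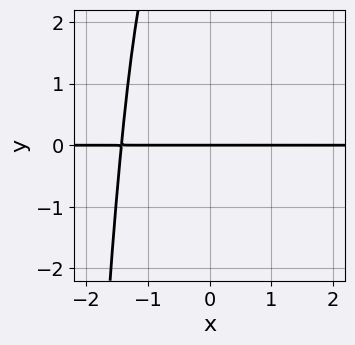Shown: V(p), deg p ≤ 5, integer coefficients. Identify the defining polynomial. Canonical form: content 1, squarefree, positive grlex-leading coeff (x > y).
2*x^3*y - 2*x*y - y^2 + 3*y

(a) The degree is 4 — no degree-3 curve has this shape.
(b) From the visible intercepts: the visible x-axis segment lies entirely on the curve; it crosses the y-axis at the gridline y = 0.
(c) The integer polynomial consistent with all of this is the stated p.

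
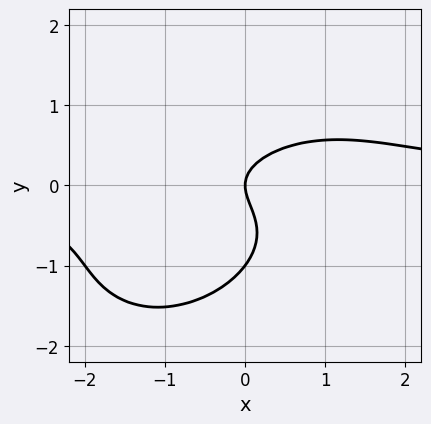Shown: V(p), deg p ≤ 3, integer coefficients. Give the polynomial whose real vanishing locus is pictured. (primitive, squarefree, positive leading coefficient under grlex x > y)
2*x^2*y - 2*x*y^2 + 3*y^3 + 3*y^2 - 2*x

deg p = 3.
Reading off the gridlines: it crosses the x-axis at the gridline x = 0; the y-axis gridline crossings are at y ∈ {-1, 0}.
Fitting integer coefficients to these (and the overall shape) gives p.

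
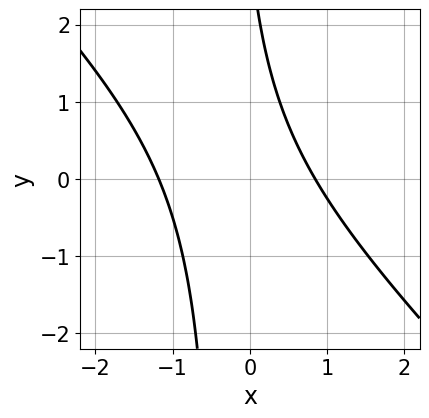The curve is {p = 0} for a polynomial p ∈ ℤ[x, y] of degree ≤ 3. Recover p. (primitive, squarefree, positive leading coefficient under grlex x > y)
3*x^2 + 3*x*y + x + y - 3

(a) Degree: no degree-1 curve has this shape, so deg p = 2.
(b) Reading off the gridlines: the curve avoids every integer y-axis point in the box.
(c) Fitting integer coefficients to these (and the overall shape) gives p.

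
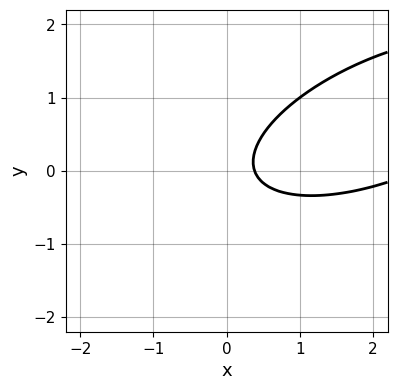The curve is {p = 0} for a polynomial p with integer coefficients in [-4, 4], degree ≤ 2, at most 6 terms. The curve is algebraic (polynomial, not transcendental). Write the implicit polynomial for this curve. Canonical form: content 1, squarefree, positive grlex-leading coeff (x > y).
x^2 - 2*x*y + 3*y^2 - 3*x + 1

First, degree: the shape is more complex than any degree-1 curve, so deg p = 2.
Then, observable constraints: no y-intercept at any integer in the box.
Finally, the integer polynomial consistent with all of this is the stated p.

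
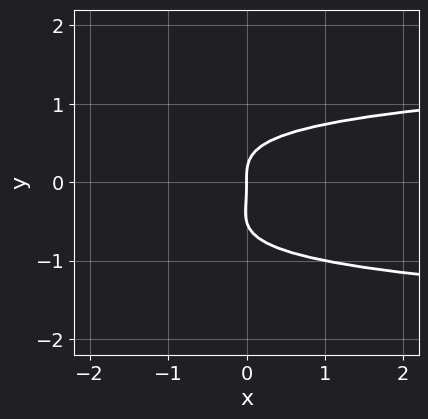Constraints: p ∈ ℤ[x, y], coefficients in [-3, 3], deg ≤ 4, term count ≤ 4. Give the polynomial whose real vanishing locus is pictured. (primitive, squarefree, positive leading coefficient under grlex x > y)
2*y^4 + y^3 - x

Degree: a generic line meets the curve in up to 4 points, so deg p = 4.
Checking where it meets the axes: it crosses the y-axis at the gridline y = 0; it meets the x-axis at x = 0 (among the integer gridlines).
These observations pin down the coefficients.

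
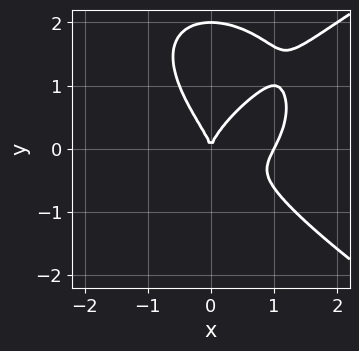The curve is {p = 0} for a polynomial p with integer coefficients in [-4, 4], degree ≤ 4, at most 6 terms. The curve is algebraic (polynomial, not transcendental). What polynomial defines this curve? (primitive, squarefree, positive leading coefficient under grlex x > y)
y^4 - 2*x^3 + x^2*y - 2*y^3 + 2*x^2

(a) The degree is 4 — the shape is more complex than any degree-3 curve.
(b) From the axis intercepts and sections: the y-axis gridline crossings are at y ∈ {0, 2}; among the integer gridlines, it crosses the x-axis at x ∈ {0, 1}.
(c) Solving for integer coefficients yields p as stated.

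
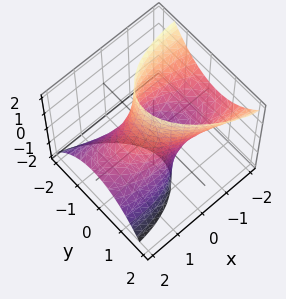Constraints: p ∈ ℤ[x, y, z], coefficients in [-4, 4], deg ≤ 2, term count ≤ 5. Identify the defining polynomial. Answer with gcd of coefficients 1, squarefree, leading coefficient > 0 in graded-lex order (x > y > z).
x^2 + x*y + 3*x*z + 3*y^2 - 2

deg p = 2. The shape is more complex than any degree-1 surface.
Checking where it meets the axes: no z-intercept at any integer in the box.
Solving for integer coefficients yields p as stated.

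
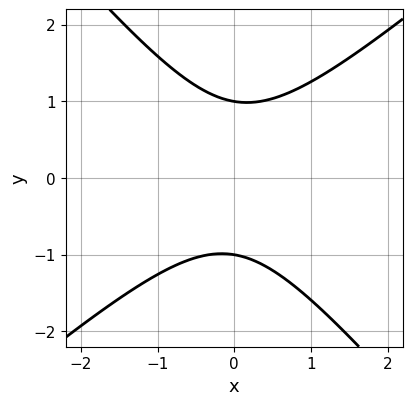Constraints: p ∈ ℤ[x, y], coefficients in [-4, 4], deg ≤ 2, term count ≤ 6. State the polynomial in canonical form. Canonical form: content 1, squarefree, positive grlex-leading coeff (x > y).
3*x^2 - x*y - 3*y^2 + 3

(a) Degree: the shape is more complex than any degree-1 curve, so deg p = 2.
(b) From the axis intercepts and sections: no x-intercept at any integer in the box; the y-axis gridline crossings are at y ∈ {-1, 1}.
(c) These observations pin down the coefficients.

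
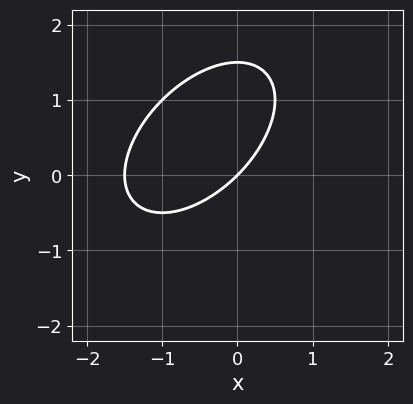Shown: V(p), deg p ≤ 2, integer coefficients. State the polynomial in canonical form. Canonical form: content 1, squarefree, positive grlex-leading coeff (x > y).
The degree is 2 — a generic line meets the curve in up to 2 points.
From the visible intercepts: it crosses the y-axis at the gridline y = 0; it crosses the x-axis at the gridline x = 0.
Solving for integer coefficients yields p as stated.

2*x^2 - 2*x*y + 2*y^2 + 3*x - 3*y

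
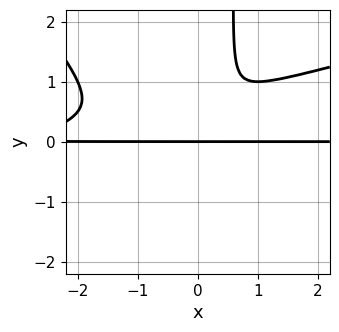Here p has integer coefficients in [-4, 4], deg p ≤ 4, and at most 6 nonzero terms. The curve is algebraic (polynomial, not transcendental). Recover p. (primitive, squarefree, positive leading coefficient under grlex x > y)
x^3*y - 3*x^2*y^2 - 3*x*y^3 + 3*x^2*y + 2*y^3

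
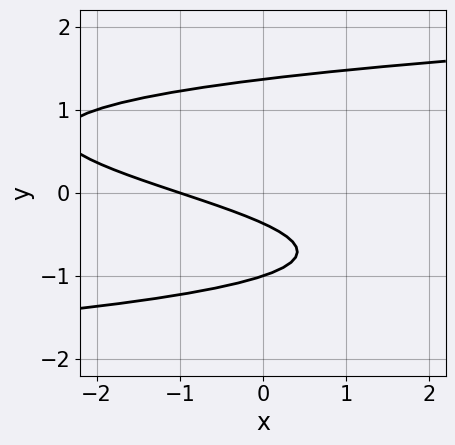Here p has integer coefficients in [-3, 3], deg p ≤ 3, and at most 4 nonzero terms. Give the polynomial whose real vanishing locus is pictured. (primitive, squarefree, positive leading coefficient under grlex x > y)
First, degree: no degree-2 curve has this shape, so deg p = 3.
Next, against the integer gridlines: it meets the x-axis at x = -1 (among the integer gridlines); it meets the y-axis at y = -1 (among the integer gridlines).
Finally, solving for integer coefficients yields p as stated.

2*y^3 - x - 3*y - 1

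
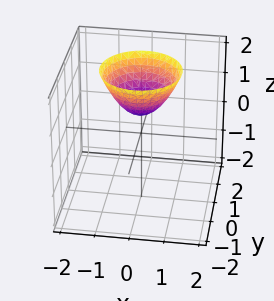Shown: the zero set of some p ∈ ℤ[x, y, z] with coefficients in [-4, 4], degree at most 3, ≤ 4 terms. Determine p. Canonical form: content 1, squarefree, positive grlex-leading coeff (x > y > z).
deg p = 2. No degree-1 surface has this shape.
By symmetry, every cross-section ⟂ z is a circle, so x, y appear only via x² + y².
From the axis intercepts and sections: a circular section at z = 2 has radius between 1 and 2; it misses every integer gridline on the y-axis.
These observations pin down the coefficients.

3*x^2 + 3*y^2 - 3*z + 2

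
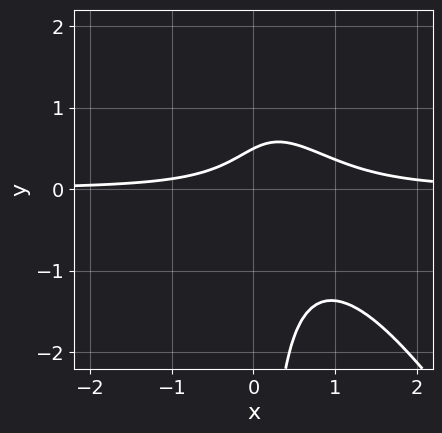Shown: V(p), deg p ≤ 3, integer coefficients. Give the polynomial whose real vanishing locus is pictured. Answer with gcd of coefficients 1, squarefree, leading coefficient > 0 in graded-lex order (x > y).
Degree: the shape is more complex than any degree-2 curve, so deg p = 3.
Checking where it meets the axes: no x-intercept at any integer in the box.
Solving for integer coefficients yields p as stated.

3*x^2*y + 2*x*y^2 - 3*x*y + 2*y - 1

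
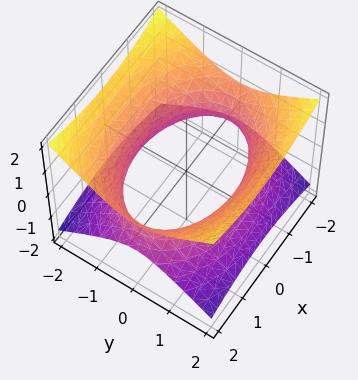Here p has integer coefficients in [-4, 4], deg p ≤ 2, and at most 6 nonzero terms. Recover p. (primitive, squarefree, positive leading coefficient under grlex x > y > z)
x^2 + 2*y^2 - 3*z^2 - 3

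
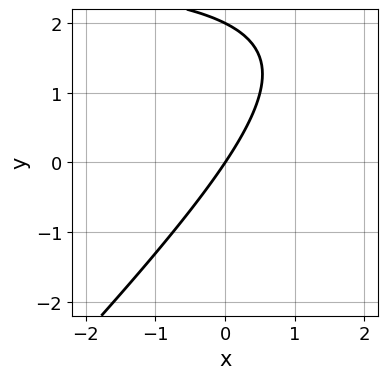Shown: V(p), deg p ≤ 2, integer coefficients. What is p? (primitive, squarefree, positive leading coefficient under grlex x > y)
(a) The degree is 2 — the shape is more complex than any degree-1 curve.
(b) From the visible intercepts: the y-axis gridline crossings are at y ∈ {0, 2}; one x-axis crossing is at x = 0.
(c) These observations pin down the coefficients.

x*y - y^2 - 3*x + 2*y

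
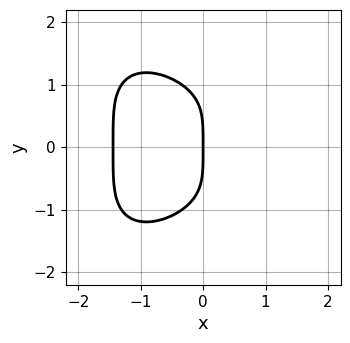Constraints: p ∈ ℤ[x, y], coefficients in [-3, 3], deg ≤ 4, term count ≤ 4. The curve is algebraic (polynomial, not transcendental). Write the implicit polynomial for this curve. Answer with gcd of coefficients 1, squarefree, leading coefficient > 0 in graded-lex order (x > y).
First, the degree is 4 — no degree-3 curve has this shape.
Then, symmetries: it's symmetric under y → −y, forcing even powers of y.
Next, checking where it meets the axes: it crosses the x-axis at the gridline x = 0; it crosses the y-axis at the gridline y = 0.
Finally, together with the visible shape, these determine p as stated.

x^4 + y^4 + 3*x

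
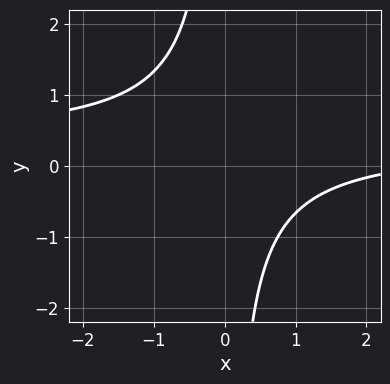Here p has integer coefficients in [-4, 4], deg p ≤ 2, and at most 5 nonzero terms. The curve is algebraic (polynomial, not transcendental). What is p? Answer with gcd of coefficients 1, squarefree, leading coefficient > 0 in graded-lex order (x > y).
First, degree: no degree-1 curve has this shape, so deg p = 2.
Next, checking where it meets the axes: it misses every integer gridline on the x-axis; it misses every integer gridline on the y-axis.
Finally, these observations pin down the coefficients.

3*x*y - x + 3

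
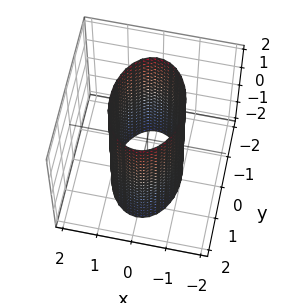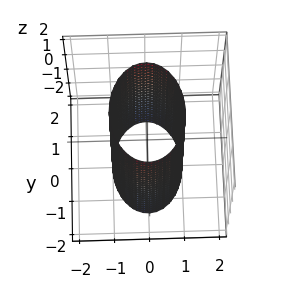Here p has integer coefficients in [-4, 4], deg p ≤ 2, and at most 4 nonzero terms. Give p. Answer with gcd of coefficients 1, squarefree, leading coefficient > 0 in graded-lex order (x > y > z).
2*x^2 + y^2 - 2

(a) The degree is 2 — constant cross-section along one axis; a quadric.
(b) Symmetries: it's symmetric under z → −z, forcing even powers of z; the x ↦ −x reflection is a symmetry, so x appears only in even powers; it's symmetric under y → −y, forcing even powers of y.
(c) Observable constraints: no z-intercept at any integer in the box; among the integer gridlines, it crosses the x-axis at x ∈ {-1, 1}.
(d) Together with the visible shape, these determine p as stated.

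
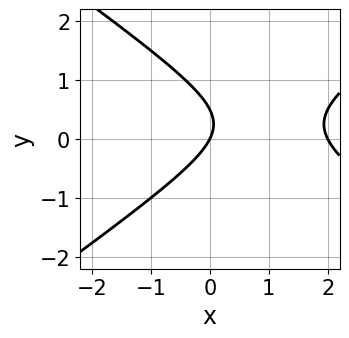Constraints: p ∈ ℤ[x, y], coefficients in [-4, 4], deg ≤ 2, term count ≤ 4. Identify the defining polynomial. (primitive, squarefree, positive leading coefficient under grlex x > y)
x^2 - 2*y^2 - 2*x + y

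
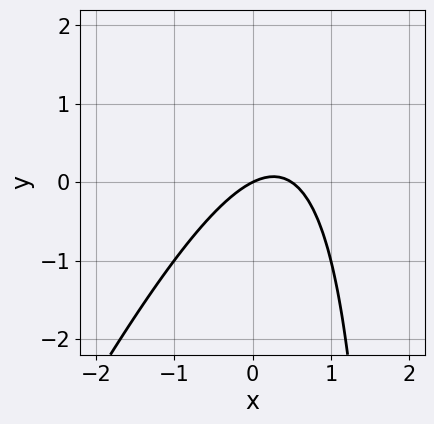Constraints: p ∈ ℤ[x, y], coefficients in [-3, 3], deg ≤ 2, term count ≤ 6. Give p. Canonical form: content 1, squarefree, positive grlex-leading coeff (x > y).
1. Degree: the shape is more complex than any degree-1 curve, so deg p = 2.
2. Against the integer gridlines: it meets the y-axis at y = 0 (among the integer gridlines); one x-axis crossing is at x = 0.
3. The integer polynomial consistent with all of this is the stated p.

2*x^2 - x*y - x + 2*y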